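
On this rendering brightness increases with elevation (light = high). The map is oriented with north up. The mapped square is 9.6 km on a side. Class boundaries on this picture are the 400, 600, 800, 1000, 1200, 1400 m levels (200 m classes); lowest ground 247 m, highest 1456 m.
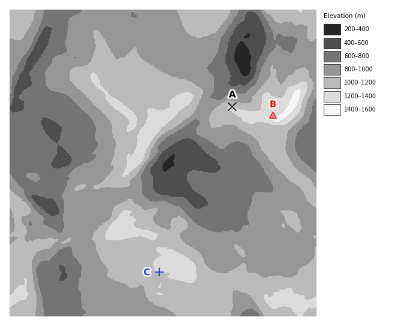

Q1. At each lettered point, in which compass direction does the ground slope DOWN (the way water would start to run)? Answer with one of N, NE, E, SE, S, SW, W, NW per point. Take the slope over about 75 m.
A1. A N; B N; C S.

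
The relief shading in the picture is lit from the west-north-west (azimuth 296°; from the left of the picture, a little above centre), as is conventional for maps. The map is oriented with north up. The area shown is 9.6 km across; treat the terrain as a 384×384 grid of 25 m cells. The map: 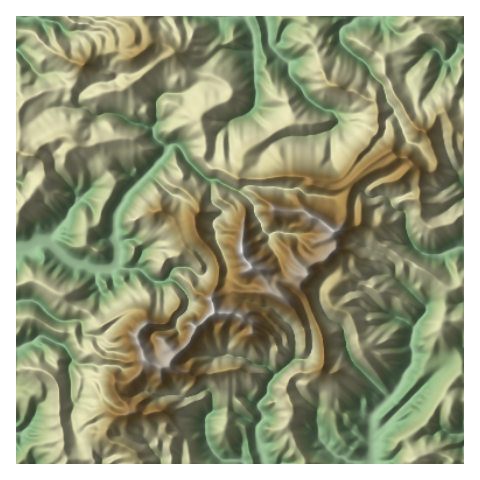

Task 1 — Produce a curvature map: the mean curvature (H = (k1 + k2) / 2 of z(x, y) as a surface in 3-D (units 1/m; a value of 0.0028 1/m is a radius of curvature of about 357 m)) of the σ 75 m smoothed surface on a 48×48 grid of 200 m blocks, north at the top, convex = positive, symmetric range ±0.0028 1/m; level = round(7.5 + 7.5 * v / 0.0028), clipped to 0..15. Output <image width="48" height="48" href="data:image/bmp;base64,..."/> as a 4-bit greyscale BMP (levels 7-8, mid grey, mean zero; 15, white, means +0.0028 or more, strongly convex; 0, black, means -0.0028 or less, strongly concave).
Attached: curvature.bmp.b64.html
<image width="48" height="48" href="data:image/bmp;base64,Qk32BAAAAAAAAHYAAAAoAAAAMAAAADAAAAABAAQAAAAAAIAEAAATCwAAEwsAABAAAAAAAAAAAAAAABEREQAiIiIAMzMzAERERABVVVUAZmZmAHd3dwCIiIgAmZmZAKqqqgC7u7sAzMzMAN3d3QDu7u4A////ANhIi5mil62RxLliI1w4RpqnQ1ZmOuyXypqGq2eGi9oltackqXdJqcZTasdZpYm6hHiJu0e7uEJGyZgKyIRFi5Y1u2ZXzIZphzV2qUi8VWR3mXYs2LOru2U3tHdlablSMpNX5WpWqoWFt1UqyGQ1nGY5mKZ3VWqz1pg49VeKzfz/91YUo5sUjqdKmEVbZ5a2xZo05iVmSZtXyL2EmbFbj4NJllhllViJuJiD9GZ1uTMgAEMllxkUyhlImGmFW1Z5p1WF83h3/MRedLkIeF1D6VpnmLkpVbRnt3muwap59Ktsa+7Nus/QTdzb3JCpY5tmi63HokMSM1u714dp78AFIZb7uAm3lTqGaliY81q9pm2WukQwAAdp8BC8YH6cqCeWehVpMLqlVo1Zy9dWSal3k6TLUOyXVTinhYMQWLQkqdscodhnVc2phIXscOibxymqlKhe66S5Wr+EMN92dn2p0LT4M+ZGqhesls7lAiWalozM0MjoqeuaBdigOtemImObm5sxmrx1eatzuwSeu6lQXZwm62NDS8RKdwAYunRkd3ejbwbrRiJI7UwbialKnYNIc5WMzMg1V4qTxS+raZqto6Yac0TdtClpuc3bhqtOSnsAAvRMRVOJeMg2q4enQmiLilyXhlVFVzF/CkAdR8vJWb5TZncjSY3ZSXl4VDNWRnSfYwo/Js2XOqmqRairTNp2i1SIRHbeRfJ4nKarCfaTXHeOqqdUzGAAN1Zmas6YNLZFannwi/gz3UiIxCJ7ZQiYMnVWdpxkN0aGen9wiPUgIBZqx2anlTu5ddZmRZzKGNWFmY5TqPcKRYidzKqcsHvM59iYYp2aCNvqyL6CGfBfu6/GWnl9gYxUrtmXg1h9Imrflo5wbPCv2tp3eXx4El2YOJt4yhOtkGmMIZ5K+Aj7V4ATa0EAKL55tmqqg0U4xQWkbspoAAUAAAmrm2Onh0o0Vza8VXlJ20FZynYAb9vu3d/LmtlXzGlqcHSZLId5c4YIblC96nVoqpdlSZ24SL28Q4rHXHZ5d5lArArXd6ZXd3Z0WJfKu9aLONy0WpmHeJzlU1y1d7lXmIild7ds54LGWJWKmLmrqstSMWi1h5u2RlV3l3pVwTXTiaZ3mpZ4q7oK6IqlaYiMhEMhdneiwL/CqrZ4d5hatAA0mZuGJXdprN/8FWXUc+qWt8dnd4cRAayleJqXYxR2ephjJVXpDISMxMl2VkSoiJpW2YiburFXm3AEV2jjP0R6tJq6mVjLqZhhRGiHrJCMzCOpmsvw91c5pqZ5mZNGirh2eGZ3q5GbpQeu+7aA1XpHp6g0RadoRXqGeJeamYGccam7mIYMhYt0bdKFNs+VV3WHaIZoiXLJY4nZeXBtd1qzTXWXvr2Xe+loq5dnmWLHIzWndgOceHTBGieM6HmYmJuou6d4ZGOzi5ipMJ64qpUIsXj1smh3hse5eYh3n5SWWruYG/yGdrmOZc2GUDOJd7ileY2VbmWGdnepFZmEVnu3WBIzP9l3eFlhmGZSNjtW15l3czRVfMh4rg=="/>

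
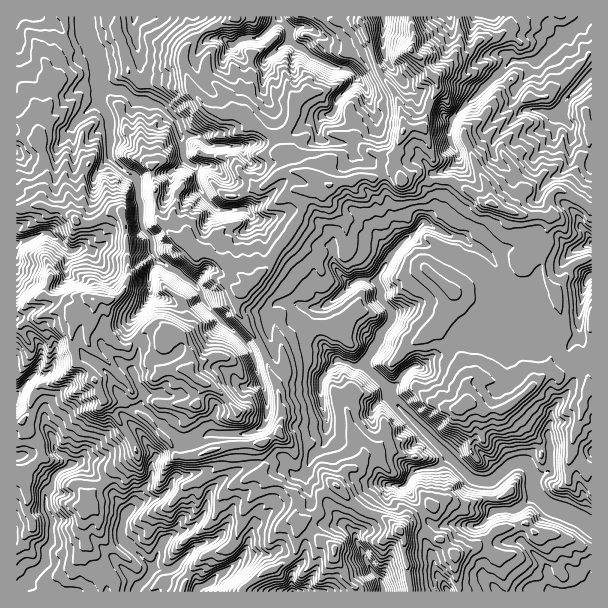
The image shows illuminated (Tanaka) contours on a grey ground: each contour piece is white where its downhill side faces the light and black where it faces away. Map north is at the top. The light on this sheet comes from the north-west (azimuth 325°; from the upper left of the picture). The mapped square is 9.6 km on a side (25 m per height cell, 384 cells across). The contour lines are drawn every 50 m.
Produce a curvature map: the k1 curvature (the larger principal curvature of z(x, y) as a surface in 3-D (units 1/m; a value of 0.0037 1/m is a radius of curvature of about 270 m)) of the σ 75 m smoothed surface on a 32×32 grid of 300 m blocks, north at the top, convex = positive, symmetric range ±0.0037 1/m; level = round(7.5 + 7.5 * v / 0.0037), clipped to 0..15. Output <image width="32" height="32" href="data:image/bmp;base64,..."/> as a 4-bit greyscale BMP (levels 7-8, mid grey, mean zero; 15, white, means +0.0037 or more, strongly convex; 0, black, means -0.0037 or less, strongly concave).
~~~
<image width="32" height="32" href="data:image/bmp;base64,Qk12AgAAAAAAAHYAAAAoAAAAIAAAACAAAAABAAQAAAAAAAACAAATCwAAEwsAABAAAAAAAAAAAAAAABEREQAiIiIAMzMzAERERABVVVUAZmZmAHd3dwCIiIgAmZmZAKqqqgC7u7sAzMzMAN3d3QDu7u4A////AImYm4q/ie+pqf1/qeiKeKeImpnIq/p8+67Ir4nnqriXyIuai86/upyvu9+M3bqavduMuLyK+NnMuZnfm4fu/bjorLiN+Zy4i6m+u7vNeMd416y5ir6cmqys2Ijcyu+Ly9m6q8rZuKuonLrLmaqMmNuep4n4/uuKe4ibvPqPp3vbu5mI+tiL3/uYmsuIjKm4y/iKu6t7jOn4mcn4icmqmKzZmPurzL3b6ZvLqM7Mrqicv8r5y4n7qfmNzJ3pmofrrOiuq3u9quraqLn8eZmHipvJnKu5nK2uqan6j8qYh3iKybqbrNyovpisyYq5h3d4rMyqqousmveYms+4qYiIiLyvze/H/HvZiJq+i5m4iIi5b6qY/Ni8nYeMmryriJiKyK+Zivis24nImsyLuJmJmp+amon3zrqayoe5p8uYiIqZqq/evOys6JyIqJuKqXq8yd3Kn67Lm5rJm3mJqYz9nK6am5yvv8/+qq3bnqvsuMrYm6y5j7rJ+Lqpm7y7joqLmY2a2uzM/pypq5y8nY+bqJyse6jpyIvNqZy4b/jri6isirmrqIjdyoyH6X7Yrcm4jZmai4eMuZiczNm9n6fp/pqJuorLnaqbu93I+L+bnZrYipiJuKzJy8uZv7v62biIjZqYjJmtuZ75u5+O2M7buHmXuJ14ed/9uq2/fbfYnZmY"/>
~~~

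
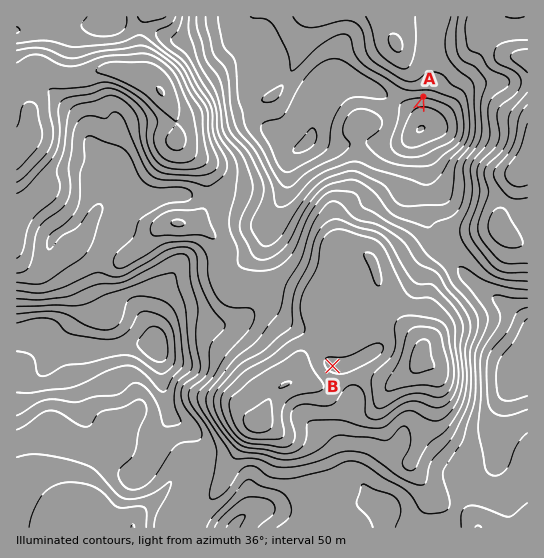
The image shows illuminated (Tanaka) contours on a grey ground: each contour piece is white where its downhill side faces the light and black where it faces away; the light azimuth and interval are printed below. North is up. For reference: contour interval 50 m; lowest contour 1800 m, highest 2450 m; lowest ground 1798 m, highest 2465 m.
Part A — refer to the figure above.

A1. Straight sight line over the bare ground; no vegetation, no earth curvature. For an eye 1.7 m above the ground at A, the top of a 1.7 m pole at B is out of sight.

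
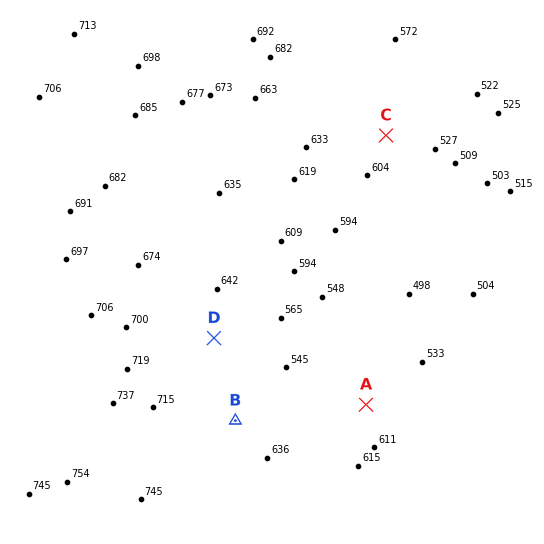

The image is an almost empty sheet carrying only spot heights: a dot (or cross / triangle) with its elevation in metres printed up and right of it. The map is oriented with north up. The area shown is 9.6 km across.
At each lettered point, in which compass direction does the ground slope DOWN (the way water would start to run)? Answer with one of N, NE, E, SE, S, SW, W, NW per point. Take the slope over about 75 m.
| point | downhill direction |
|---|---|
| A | N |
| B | NE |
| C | E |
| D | E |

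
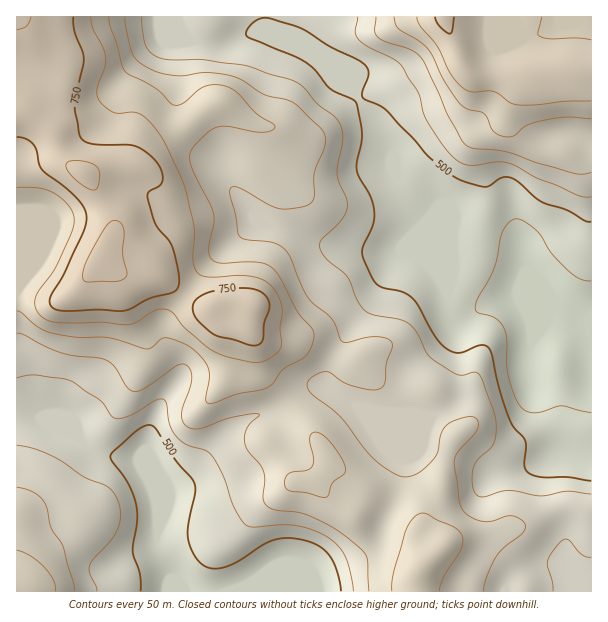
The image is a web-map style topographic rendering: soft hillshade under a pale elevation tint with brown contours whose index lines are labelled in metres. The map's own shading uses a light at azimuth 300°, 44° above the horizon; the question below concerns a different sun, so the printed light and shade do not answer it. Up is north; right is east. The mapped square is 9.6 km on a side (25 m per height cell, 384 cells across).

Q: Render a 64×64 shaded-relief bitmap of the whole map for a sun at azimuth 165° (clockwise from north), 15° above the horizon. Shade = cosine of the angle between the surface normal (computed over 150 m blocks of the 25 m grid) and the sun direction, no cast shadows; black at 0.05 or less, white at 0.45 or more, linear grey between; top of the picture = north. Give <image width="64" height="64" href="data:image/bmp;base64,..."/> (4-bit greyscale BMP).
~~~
<image width="64" height="64" href="data:image/bmp;base64,Qk12CAAAAAAAAHYAAAAoAAAAQAAAAEAAAAABAAQAAAAAAAAIAAATCwAAEwsAABAAAAAAAAAAAAAAABEREQAiIiIAMzMzAERERABVVVUAZmZmAHd3dwCIiIgAmZmZAKqqqgC7u7sAzMzMAN3d3QDu7u4A////AHd3iIh3d4mZiImrupiIiIiIh3d2Zniau6mJqph3iIiId3d3iHd3eJmYmqvLqYiIiIiId3ZmaJq7uYmqmHeIiIhmZmeJmHd4iamqvN3cqYiIiJiHd2VWebzKmJqpiIiIiGZmaJq7qIiJmqqrzd3LmZmaqZiHZVVXm8uomqqpmIiIZmZ4q8y6mIiZmZmrzd3Lu7u7qph1VVVpu6mZmrupiIlmZniavMupiIiId4ms3u7d3dzLqXZVVVaJmYiZq7qYiXd3eJmru7qYd3d3eIrO////7cy6hlZmVVZ4iImaqpmZiIiIiJqrqph2Z3d4ib3v//7tu7qXVWdlVVVneIiaqZl4iIiIiJmZmIZmd3iJrO/+7cuZmphUVmZlREVmZniZmXd4h3d3eIiIh2ZniIiaze3LqYiJqGVWd4ZUM0REVnh2Vnd3ZlZnd4iHdmd4h3ebzLqYiImZdlV4mHUzMzMzRENWZ3ZVRVZ3iIiHd4iHZniamYiIiIh2VWiJh1QzMiIREWZmZlVEVWeIiZmIiIh3ZneIiZh3Z2ZVV4mYdlVEMhERZmZVVVVWeIiJqpmZmZh2VniJh2ZmZlVWiaqYh3ZUMzRlVUVVZniIiJqqqZmaqYZmeIh2Zmd3dlaau6qZmHZWZlRERVZ4mqmImru6mJmZh2d4h2ZmeIiHZ5vMupmZiHd4RERWd5q8y5mrzMuYiId3d3d2ZneIiIh3m8y6h4mYiIhVVmeImrzduprN3LmHZmZ3ZmZneIiIiHZ5u7mGZ4iIiGZ3iIiJrN7Kmazdy5dlZnZlVmeIiIiIdlaJqXZVZ3d3iIiImYib3tuGec3cuYd3dlVWd4iIiIiGVFeIdkRWZmaZmZmqmZrO7IZWi93cuqmGZWd4iIiIiZhlVnd2VVZmZaqqqqqqmr3tp0Rpvd3dyodmd4mZmYiJmHZmd3dmZndmqru6qqqZrO7JZFabzN3LmIeImqqZh3d3dmd3d3d3d3e7u7uqqZmbztuGVomrvMuqqZmaqZh3ZmZlZ4iIh3eIh7u7u7uqmZq83Kh4iau8zMzLqZmZmIdlRERWeIiHd4iIqru8zLupmavMuqqrvN3d3dyoeImZmHVDMzV5mYd3eIiqu8zdzLupmrzMzMzd7tzMy6hmeImZhlQzNGmZh3Z3iKvN3d3dzLqpq93d3dzMupmqqGVWd4iGVEMzaJmIdmeIvN7+7u7t3Lqrzcy7uqqZiImYZURFVmZVVURXiIh3d4jM7//////ty7u7upmYmqmHZnd1QzNEVmd3VVZ4iId4iLvO//////7ty6mZmIibuoZVV3ZUMzRWeIh2VneIiIiImZrO7+7u7//sl3eIiIqpdVVnd2VERWeIiIh2d4iIiJl2VXq8zMze//yWRVZmZmZmZnd3ZVVVZ4iImYiIiIiJqnQiNoqqqrzd3JYyIjIjRWd3d3d2VVVniIiZqZiIiJmrhiETaJmZmau6ljEAAAE1d3d3d3ZVVWeIiImqmIiJmruHUhJHiZiIiJmHUgAAEkZ3d2Zmd2ZWZ4iIiaqZiJmqqoh0ETV4iIiHiIh0IREjRnd3ZmZ3d2d4iIiImpmJmqqqiIYxJGeIiHd4mZdUMjNGd3d3d4mId4iIiIiZmZmZmZmIiEITV4iIdmiaqpdUREZ4iZmZmqmIiIiIiJmZmZmIiYiIYyJGeIh2d4mqqXZVZ4mquqqqqpiIiIiImaqpmYiJiIh1M0Z4iHd3iJqph3eImru7uqqqmYiIiIiaqqqpmZmIiIhmZnd3iIiIiZmIiJmqu7u6mZmZmIiIiKqqqqqqqpmZqpmHdmeIiIiHeIiZmqqqqqmYiJmYiIiJmqqqu7vMu7vMy6h2Z4iZiHd3iaqZmZmYiIiIiZmImZmaqqu8zN3d3d3LqYd4mZmHZniaqZmZmId3d3iImZmruqqqu8zN3czd3LqZmZqpmHZniZmZmZmIiHd3eIiZqrzMu7zM3dzMqru6mIiJmZmHZ3iJmZmZmZmZiIiIiJmrzd3d3t3d3LqIiZdlVnd3d2Z4iZmZmZmZmqqpmIiImrvN7u//7dzLqYiHdkM0RVVVZ4qqmZmZmZmau7qZiIiau7ze///cupmYqZh2VDM0RVVoq7uqmZqqqZmqupmZmZqqqs3v/bqYeIi7qHd2VERFZmibu7qqqqqZiImZmZmaqqmZqrzLqpiImsuXd4h2VEVmZom8y7qZiIh2Z4iJmaqpmZmZmqu8y7u8qYdniHdlVWZlZ5vLqYZmZlRFaImZmZmZmqmZrN3u7u53d3iId2ZmZmVVeaqXZERFRDRniZmYiImru6qs3e7u7md4iZmHZmZmZlRWd2VEM0RURWeJmZiIiavdyqvMzN3Md4iJmph2VVVVQzMzREMzNFVWeIiJmYiavN3Lqqqqu7t4iIiauoZUMzMyEAATNDM0VniIh3iJmZq8zLqYmZmaqoiIiJq7p1MiEiEAABI0RERXiIiIiImZmruph3d4iJmZmZmImaqoUyIREQAAEjRERWiIiJqqqqmZqYdmZmZnd3eamYiIiZhlQzMzMzMzRFVneIiavN3Mu6mYd3ZmVVVVVaqpmId3eHdmZmZndlVWZ3iImavN7u7cuoiHiHdmZVVVqZmIh2Z3iIeIiImZh3eIiImZmavN3d26iIiIiId3ZmaZmZiId3iJiIiImaqZiIiImZiHd4m7u6mYmIiIiId3d5mZmZiIiImIiIiZqqmIiImZmHZVZ5qqqZmZiIiIiIiI"/>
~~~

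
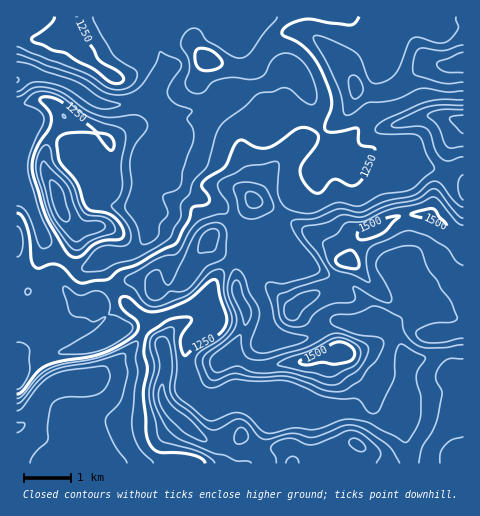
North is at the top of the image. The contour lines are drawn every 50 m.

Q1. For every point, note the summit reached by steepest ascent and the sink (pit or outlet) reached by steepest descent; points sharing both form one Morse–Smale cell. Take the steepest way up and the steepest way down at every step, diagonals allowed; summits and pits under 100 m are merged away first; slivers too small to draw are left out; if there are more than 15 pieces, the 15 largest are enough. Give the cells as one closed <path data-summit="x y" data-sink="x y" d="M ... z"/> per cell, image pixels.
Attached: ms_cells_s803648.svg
<path data-summit="342 350" data-sink="17 427" d="M255 200l-17 20-23 13-6 6-12 17-12 24-6 6-11 3-14 1 0-5-4-4-18-1-22 10-14 14-18 2-16-20-12 0-22 5-7-14-5-22 1 209 79 0 0-4-4-11-11-11-6-2-32 1-22-11 7-7 8-19 10-12 9-6 11-3 22 0 15-7 19-14 15-16 10-18 15-8 32-12 10 1 7 8 0 8-4 6-17 13-5 10 1 33 5 9 8 7 14 2 9-3 64 0 34 14 28-3 55 22 8 33 53-1 0-112-18 1-28 7-6 5-8 17-1-30-7-16-8-10-34 0-12-3-9 0-14 10-17 7-21 0-8-5-6-7 0-16-11-20-2-22-15-37 17 0 16-6 5-4 4-7z"/><path data-summit="342 350" data-sink="17 80" d="M203 16l-81 1 8 12 10 5 13 1 7 3-2 8 9 23-24 32 7 5 6 12 1 18-6 7-11 25-45 4 0 18 6 12 12 4 21 0 6-12 1 14 7 20-1 9-9 11-8 5-22 2-23 13-7 0-15-9-18-18-16-39-4-5-8-1-1 57 4 20 8 18 22-5 12 0 16 20 6 0 14-3 12-13 16-9 24 0 4 4 0 5 25-4 9-9 9-21 12-17 6-6 23-13 15-20 28 14 8-11 26-24 7-18 0-13 3-10-7-12-6-24-6-13-14-11-11-1-12 8-16 3-4 4 2-19-12-30-22-11-6-10z"/><path data-summit="357 445" data-sink="17 427" d="M202 304l-8 0-32 12-15 8-10 18-15 16-19 14-15 7-27 1-15 8-10 12-8 19-7 7 22 11 35 0 12 9 7 18 313-1-7-32-22-10-16-4-12-7-33 2-34-14-64 0-4 2-12 1-12-6-8-12-1-33 5-10 14-10 7-9-1-10z"/><path data-summit="348 262" data-sink="17 427" d="M432 213l-30 3-39 18-7 8-8 19-5-1-10-13-52-31-9 10-16 6-17 0 15 37 2 22 11 20 0 16 2 3 12 9 21 0 17-7 14-10 9 0 12 3 34 0 8 10 7 16 2 28 7-15 6-5 28-7 17-1 1-115-22-11z"/><path data-summit="57 197" data-sink="17 80" d="M36 74l-11 0-9 6 0 115 9 2 4 5 16 39 18 18 15 9 7 0 23-13 18-1 8-4 14-15-1-13-6-14 0-13-7 11-21 0-8-2-9-8-2-23 35-3 13-4 9-23 6-7 0-14-7-16-7-6-19 5-20 0-9-4-26-17z"/><path data-summit="463 61" data-sink="17 80" d="M463 16l-259 1 7 5 6 10 22 11 12 30 0 17 18-5 12-8 7 0 11 4 7 8 5 9 4 18 7 17 4 5 10 0 14-2 22-21 34-11-6-17 26-22 26 0 11-3z"/><path data-summit="348 262" data-sink="17 80" d="M328 138l-3 1-2 6-1 16-7 18-26 24-8 12 52 32 10 13 5 1 2-2 6-17 7-8 39-18 30-3 10 12 16 9 6 1 0-31-9-8-6-17-4-5-11-5-24-5-9-14-5-3-11-1-9 2-12 7-9 0-19-8z"/><path data-summit="62 28" data-sink="17 80" d="M122 16l-105 0-1 62 9-4 11 0 19 5 21 8 19 14 9 4 20 0 20-5 23-31-9-23 2-8-7-3-13-1-10-5z"/><path data-summit="463 120" data-sink="17 80" d="M407 104l-35 11-22 21-21 3 7 8 19 8 9 0 12-7 9-2 11 1 5 3 9 14 24 5 12 6 12-9 5-1 1-43-32-7-16 4z"/><path data-summit="463 61" data-sink="17 427" d="M463 62l-11 3-22-1-11 6-19 17 6 14 3 1 16-7 38 0z"/><path data-summit="463 120" data-sink="17 427" d="M463 95l-38 0-18 8 9 16 16-4 31 6z"/><path data-summit="342 350" data-sink="17 80" d="M463 165l-5 1-12 9 9 21 7 8 2-1z"/>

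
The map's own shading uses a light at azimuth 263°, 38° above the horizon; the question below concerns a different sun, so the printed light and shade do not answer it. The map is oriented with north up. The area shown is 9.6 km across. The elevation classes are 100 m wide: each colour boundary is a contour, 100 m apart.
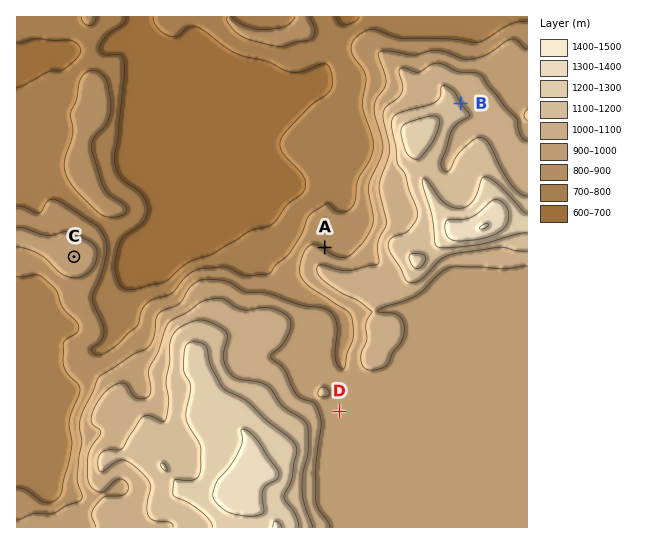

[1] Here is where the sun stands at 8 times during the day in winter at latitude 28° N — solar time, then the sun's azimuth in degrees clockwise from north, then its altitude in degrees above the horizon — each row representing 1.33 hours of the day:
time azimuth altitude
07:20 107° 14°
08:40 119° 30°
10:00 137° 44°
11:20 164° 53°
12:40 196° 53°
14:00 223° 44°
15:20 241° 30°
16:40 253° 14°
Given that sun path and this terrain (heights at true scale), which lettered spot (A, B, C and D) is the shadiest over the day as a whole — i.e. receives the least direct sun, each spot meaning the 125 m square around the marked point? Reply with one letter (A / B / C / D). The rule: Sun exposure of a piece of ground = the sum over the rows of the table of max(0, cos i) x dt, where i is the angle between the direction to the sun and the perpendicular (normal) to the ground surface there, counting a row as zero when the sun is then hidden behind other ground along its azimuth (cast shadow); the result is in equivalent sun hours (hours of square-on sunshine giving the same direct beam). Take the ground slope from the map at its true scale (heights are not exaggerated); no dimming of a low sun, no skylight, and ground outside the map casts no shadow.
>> A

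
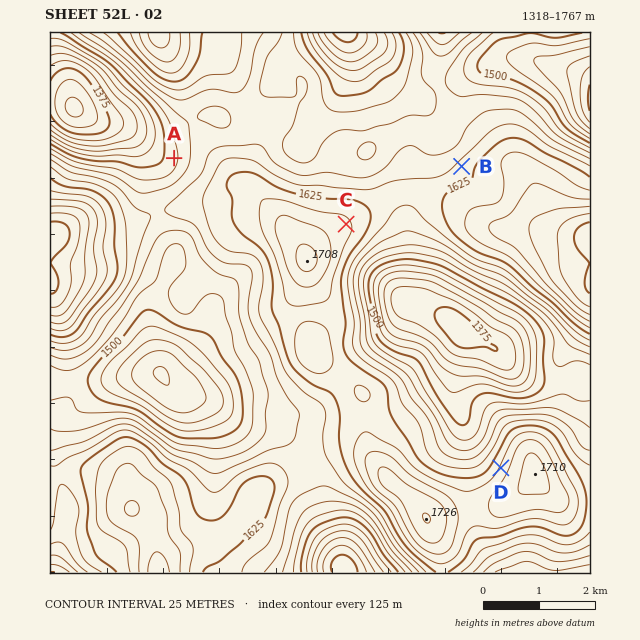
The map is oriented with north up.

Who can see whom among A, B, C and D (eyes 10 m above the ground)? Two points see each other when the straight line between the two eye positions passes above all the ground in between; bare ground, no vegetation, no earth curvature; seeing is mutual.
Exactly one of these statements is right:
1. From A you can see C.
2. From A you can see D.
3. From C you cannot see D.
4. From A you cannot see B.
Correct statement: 4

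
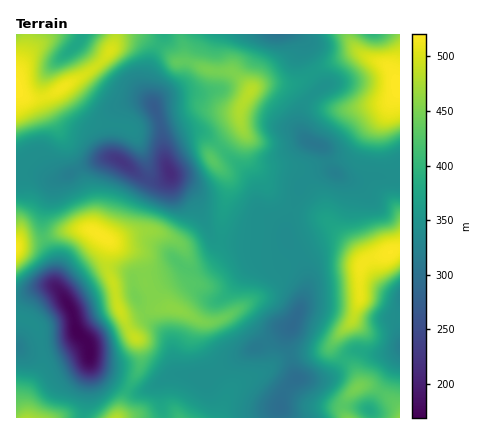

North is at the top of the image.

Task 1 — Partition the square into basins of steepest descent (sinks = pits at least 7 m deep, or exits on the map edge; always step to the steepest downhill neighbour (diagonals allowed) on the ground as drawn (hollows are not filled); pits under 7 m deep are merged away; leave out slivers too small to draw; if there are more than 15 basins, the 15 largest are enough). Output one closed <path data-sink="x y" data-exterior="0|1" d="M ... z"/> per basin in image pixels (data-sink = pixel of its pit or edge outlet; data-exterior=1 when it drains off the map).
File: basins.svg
<path data-sink="292 326" data-exterior="0" d="M242 126l-30 30 0 4 13 12 3 6 0 14-5 20-2 28-4 12-9 10-8 4-6 0-6-9-1 9-9 10-20 10-6 2-5-2 8 16 7 5 6 1-14 1-20 9-10 0 6 14 9 10 2 20-15 30-8 26 102 0 9-26 9-9 22-9 24-17 30-4 14-4 25-29 7-20 0-30 3-10-11-14-26-26-12-5-24-5-18-16-24-36-1-20z"/><path data-sink="170 172" data-exterior="0" d="M138 35l-14 1-6 3-10 15-12 13-34 21 18 22 12 12 38 6 8 12 10 26 1 10-14 28-5 20-10 11-8 5 4 0 30-9 14 2 18 9 6 6 6 14 4 4 6 0 8-4 10-12 4-16 1-22 5-20-1-16-15-16 0-4 29-28-1-18 11-20-19-18-20-1-26-10-8 1-14-14z"/><path data-sink="78 332" data-exterior="0" d="M86 229l-22 2-22 8-18 2-8 5 0 72 12 2 10 10 5 28-1 8-15 28 1 24 90 0 8-26 15-30-2-20-9-10-6-14 10 0 20-9 14-1-8-2-13-20 5 2 26-12 9-10 0-10-5-10-22-13-14-2-30 9-8 0z"/><path data-sink="316 144" data-exterior="0" d="M298 83l-28 0-16 5-12 16-2 18 7 16 1 20 24 36 18 16 24 5 12 6-6-21-24-29-14-4-13-1 39 2 38-11 6-5 14-20 17-16 8-14-37 7-20 0-12-5z"/><path data-sink="336 174" data-exterior="0" d="M400 88l-17 28-17 16-14 20-6 5-38 11-39-2 13 1 14 4 24 29 7 20 25 26 12 16 36-14z"/><path data-sink="122 162" data-exterior="0" d="M62 88l-18 9 1 5 22 42 3 12 18 36 4 14 0 24 12 8 8 2 8-5 10-11 5-20 14-28-1-10-10-26-8-12-38-6-12-12z"/><path data-sink="280 408" data-exterior="0" d="M332 343l-8 8-40 6-24 17-22 9-9 9-9 26 126 0-3-8 1-8 15-16 0-6-6-12-18-16z"/><path data-sink="278 34" data-exterior="1" d="M348 34l-168 2 4 10 0 15 28 10 20 1 20 18 12-6 28 0 6-2 30-18 26-11 6 0-8-9z"/><path data-sink="82 34" data-exterior="1" d="M116 34l-88 0-4 18-8 18 0 20 12 8 14 0 12-5 42-26 15-17z"/><path data-sink="400 346" data-exterior="1" d="M360 298l-8 24-17 18-2 8 20 20 7 18 8-1 10 5 22 18 0-90-12-2z"/><path data-sink="400 298" data-exterior="1" d="M400 249l-34 11-6 10 0 28 32 19 8-1z"/><path data-sink="18 346" data-exterior="0" d="M20 318l-4 0 0 100 10 0 1-24 15-28 1-8-5-28-6-7z"/><path data-sink="370 410" data-exterior="0" d="M368 385l-8 1-14 12-3 8 2 10 55 2-1-12-15-12z"/><path data-sink="372 34" data-exterior="1" d="M400 34l-51 0 3 10 8 9 30 15 10 19z"/><path data-sink="164 34" data-exterior="1" d="M180 34l-64 0-2 8 10-6 14-1 22 11 16 15 4 1 4-2 0-14z"/>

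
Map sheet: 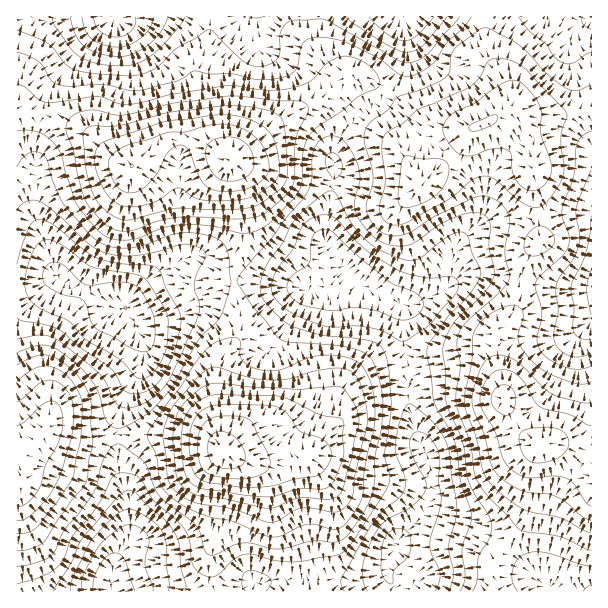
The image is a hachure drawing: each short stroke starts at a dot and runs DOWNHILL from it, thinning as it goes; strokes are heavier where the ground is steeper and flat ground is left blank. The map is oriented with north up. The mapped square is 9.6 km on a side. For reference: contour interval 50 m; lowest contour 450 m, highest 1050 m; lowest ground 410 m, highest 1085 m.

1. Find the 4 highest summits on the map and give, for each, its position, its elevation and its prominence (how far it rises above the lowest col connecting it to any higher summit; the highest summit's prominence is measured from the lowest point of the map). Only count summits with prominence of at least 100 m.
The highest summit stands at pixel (224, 452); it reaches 1085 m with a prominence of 675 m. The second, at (231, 161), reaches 1043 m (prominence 343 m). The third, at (543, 446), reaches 979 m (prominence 234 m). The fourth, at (477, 126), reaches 903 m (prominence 143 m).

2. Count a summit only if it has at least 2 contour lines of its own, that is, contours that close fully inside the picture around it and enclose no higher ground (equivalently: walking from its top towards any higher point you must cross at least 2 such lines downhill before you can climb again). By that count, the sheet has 3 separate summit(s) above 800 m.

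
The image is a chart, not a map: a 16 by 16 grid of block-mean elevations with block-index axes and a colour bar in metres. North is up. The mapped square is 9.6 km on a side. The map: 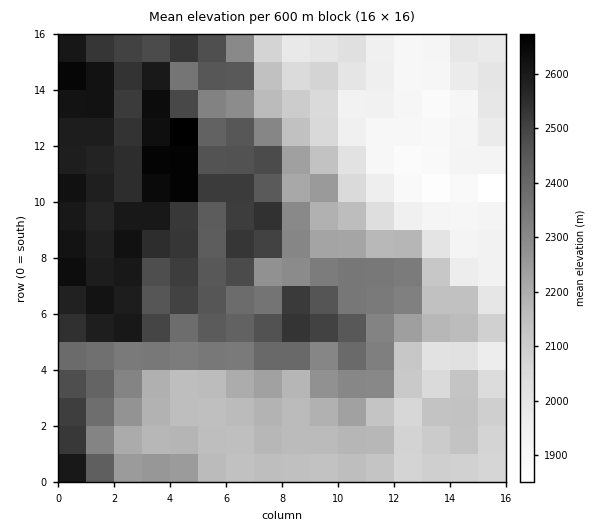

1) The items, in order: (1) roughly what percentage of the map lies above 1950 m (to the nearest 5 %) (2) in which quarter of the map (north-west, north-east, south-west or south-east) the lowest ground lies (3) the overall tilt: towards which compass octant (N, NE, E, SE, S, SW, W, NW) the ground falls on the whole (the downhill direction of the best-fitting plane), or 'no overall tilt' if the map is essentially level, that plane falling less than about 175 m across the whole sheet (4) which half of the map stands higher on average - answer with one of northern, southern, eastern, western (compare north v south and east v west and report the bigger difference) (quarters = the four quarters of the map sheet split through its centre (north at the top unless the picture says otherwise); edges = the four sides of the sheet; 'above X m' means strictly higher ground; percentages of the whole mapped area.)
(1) Roughly 85 % of the ground is higher than 1950 m.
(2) Look to the north-east quarter for the lowest ground.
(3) Overall the map slopes down towards the east.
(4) The western half stands higher on average than the eastern half.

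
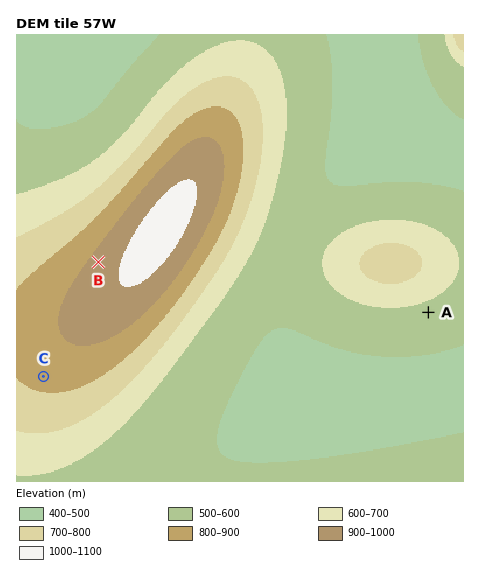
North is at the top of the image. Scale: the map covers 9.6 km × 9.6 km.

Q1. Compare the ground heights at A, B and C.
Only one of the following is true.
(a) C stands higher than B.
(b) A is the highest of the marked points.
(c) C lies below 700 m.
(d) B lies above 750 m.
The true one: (d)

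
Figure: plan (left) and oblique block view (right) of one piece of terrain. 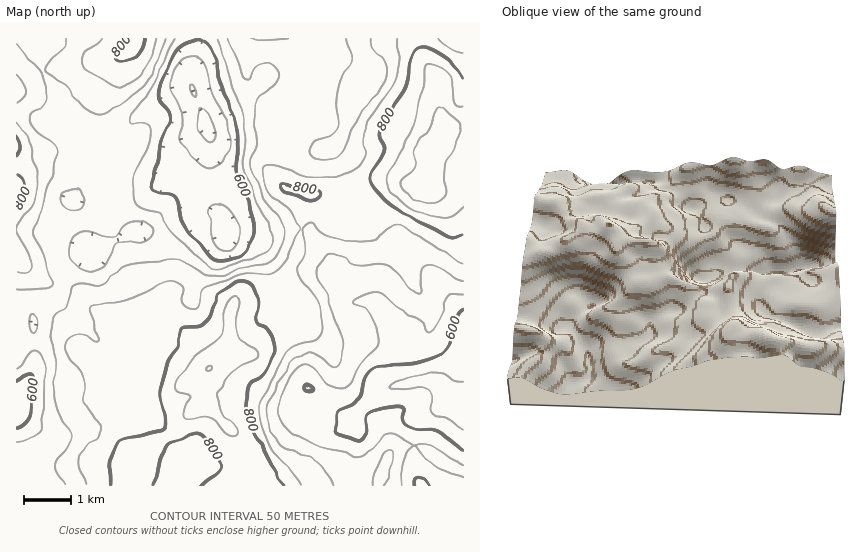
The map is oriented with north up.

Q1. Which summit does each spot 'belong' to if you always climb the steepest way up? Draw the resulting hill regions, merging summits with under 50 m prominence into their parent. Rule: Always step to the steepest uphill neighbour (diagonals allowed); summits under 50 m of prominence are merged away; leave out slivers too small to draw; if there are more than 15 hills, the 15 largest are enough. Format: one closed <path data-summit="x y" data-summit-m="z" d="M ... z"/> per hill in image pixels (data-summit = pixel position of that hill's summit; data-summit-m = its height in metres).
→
<path data-summit="442 140" data-summit-m="946" d="M463 38l-263 0-2 16-8 25 2 9-19 6-15 12-22 11-9 9-14 25-25 24-8 14-8 8 1 24 16 32 36-18 12-3 20-2 25-11 26-6 8 0 7 5 6 18 8-4 32 2 12-5 23 0 8 6 18 24 4 18 13 21 6 4 18 0 6 2 18 25 1 43 4 12-19 6-18 16-12 14-43-32-13 17 0 9 2 5 4 5 8 5 9 2 16 0 19-6 5 9 0 22-5 20 1 10 110-1z"/><path data-summit="209 369" data-summit-m="901" d="M216 213l-30 5-34 14-20 1-50 23-14 14-8 28-17 7-7 7-2 4 1 48-6 16-13 16 1 90 336-1 5-29 0-22-5-9-19 6-16 0-9-2-8-5-4-5-2-5 0-9 13-17 43 32 3-6 27-24 19-6-4-12-2-45-17-23-6-2-18 0-6-4-13-21-4-18-21-27-5-3-23 0-12 5-32-2-9 6-3-16z"/><path data-summit="17 191" data-summit-m="823" d="M38 38l-22 1 0 273 10 1 7 6 7-11 20-10 8-28 9-10 11-7-15-32-1-24 8-8 8-14 17-16-27-30-16-9-4-22-18-35z"/><path data-summit="131 49" data-summit-m="813" d="M199 38l-160 0-1 9 5 23 15 28 4 22 16 9 27 29 8-7 14-25 9-9 22-11 15-12 19-6-2-9 8-25z"/>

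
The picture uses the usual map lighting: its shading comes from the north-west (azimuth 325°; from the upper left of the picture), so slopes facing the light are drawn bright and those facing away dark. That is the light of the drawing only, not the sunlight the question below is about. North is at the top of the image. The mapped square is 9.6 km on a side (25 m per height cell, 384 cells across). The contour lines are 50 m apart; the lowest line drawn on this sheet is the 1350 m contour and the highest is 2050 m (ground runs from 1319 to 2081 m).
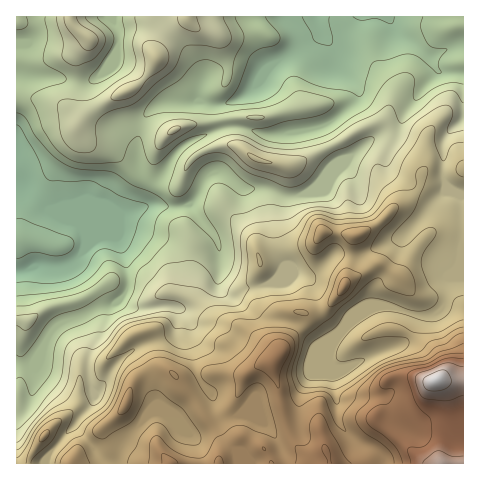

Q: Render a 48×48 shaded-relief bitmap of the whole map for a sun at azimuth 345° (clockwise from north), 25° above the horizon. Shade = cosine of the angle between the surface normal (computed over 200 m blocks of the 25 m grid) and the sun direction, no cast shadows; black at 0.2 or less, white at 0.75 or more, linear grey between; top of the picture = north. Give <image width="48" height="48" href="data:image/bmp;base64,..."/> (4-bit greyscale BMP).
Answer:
<image width="48" height="48" href="data:image/bmp;base64,Qk32BAAAAAAAAHYAAAAoAAAAMAAAADAAAAABAAQAAAAAAIAEAAATCwAAEwsAABAAAAAAAAAAAAAAABEREQAiIiIAMzMzAERERABVVVUAZmZmAHd3dwCIiIgAmZmZAKqqqgC7u7sAzMzMAN3d3QDu7u4A////AMcWzId1Z4h4u6qpdmVYhndmeIh1RYqqqtoSradlZoh4qqqZdmZ4doh3d4dURoqpmd1wW8hFVniZmIiJhmiYZ4h4h2QzV4iYd77nJrp1RGipdmVoiIiXZ3d4hkMkZ3d3Zq3+hIzaQkaIZlVneId2Z3iHhmVWdmVmZnvv2WnukyVnZVZ4ZmZmZ4mIiZmHZmREVWi923etyDRWVFeIdVZmZ5uomaqXd1MiM2ebyod6ymRVRFd3dkVVZ63cu6l2ZlMRI3aKuoZXq4VVVWdVZkNFVpzcvdymVmZTRHZ4mYdlnLdlZ4dmeGM0M2eIit/9qr3Zd2ZniId1a9uIqqmpmqdVIDZmZoz/////y0VniZipVry7zLu5mrqXMAVmZUad/////TRXiqq9pViquqqYiaqpgwNmdkNGibvf7UNGirus2mVniZmZiIrMyTE1aIZERorO3VM1aKqr7tuXeZmamIrMylESV5mHd4q83odDRnia3//smZiJq7qph1QxJXmqmYeJvLuWVEVorMu6l3ibzbqZiIhzAVZ4dkRWibvLqXVVWKh2VWibuqu8zLqnABRUMzRWeKq8zMp1RpmXZ4iaqImrvLqqYAEzM0Z3eKqaq8ynZompmIiJqXVXeKiKtyE1VWZ3d3iHeJq6mJmZmIh4moU1ZnZpy4U1d3ZmZkRVVXiquqqpmId3iYZVVVRHqoh3mXZmZkRERFeaqaqpmHd3d3d2ZUMTZkaJmXVWZlVWZlZ4iImZh3d2Z4mHd3UQMyJXeIZVZmd3d2ZmZ3iId3h2Z6uZmalkZ3QjVodmZnd3d2ZmZniIiIhlaKupq7zLzexyJGh3Znd3ZmZmZmeZmZhlaKqqq9/+7v/XM0aHd3dmZmZmZVZ3d3d2eJqZms/+y7zMdUVnd3dmVmZlVEM0QkaIiImYd4q7qZmsuGRXdmZlVVVVRDM1ZCWJh2ZlMjV3mYiKuXVGZGZlVDIzM0RWhjRodTERERJWiYiJqXZWVGZlQgAAI1VFiEJFUxABNDI1eIiImXdmdmZUIQABNFVCWYMRISR4mYUzVomImZd3iGVDIjNEVVZSFqlTJHrN3cp0M1iYiph3mWU0REVWZVZ1AFmpmru7vMzKdDV4iqhnqlRFZlVWZlaJYRNpq6dVZnirymRWeal1i0RWZ2VEVVaLynZnd2QyIjNHrLl2ebuVVyRmZ4dTIjV5vLqqqqqXVDIjacyoeLy4VUVneImFIAJGeIiHi83bmHZlVpqpdovKhmeImYmqdBATVVZkNIqrqZqqmIiZhmnMqHiJmHeby3MBNFVmQkaJmqqqqYiJh2esymZmZURovLcgE0VmYzVnmZmIiHeJmHaJqWVVQzIliZhBEjRFVDRWiYd3d3eJmYh3dmZmVUECZ3d1QzMzNDM0Z3dmZneImZhnd2d3dlMRV3eYZDIiMzMiRmZmZnd4iYZVZ1VnZVZkV4mYZDI0RFREVWZmZnd3d3ZVREVmZWmYd3iHZDRWZmZ3dmZmZnh3d2ZmVEVmZXq6dmd3ZUZ3d3eIhmZmZniHdmd3Zg=="/>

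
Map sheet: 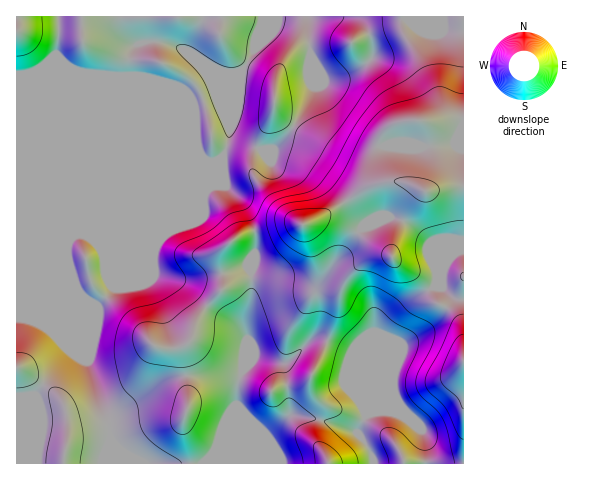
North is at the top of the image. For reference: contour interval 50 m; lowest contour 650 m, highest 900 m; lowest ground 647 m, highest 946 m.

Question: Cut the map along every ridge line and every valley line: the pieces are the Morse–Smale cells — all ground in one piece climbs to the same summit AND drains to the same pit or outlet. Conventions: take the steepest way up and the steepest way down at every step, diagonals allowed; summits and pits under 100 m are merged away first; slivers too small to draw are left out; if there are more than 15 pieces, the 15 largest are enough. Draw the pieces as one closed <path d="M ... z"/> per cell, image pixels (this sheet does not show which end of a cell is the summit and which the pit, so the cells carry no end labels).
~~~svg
<path d="M351 16l-335 1 1 447 447-1-1-213-9 4-5 5-16 29-27 15-22 23-20 49-1 31-1-27-10-26-30-14-10 0-26 23-9 0-21-5-14 13 2-20 3-9-2-21 7-26-1-22 5-24 0-11-3-14-8-17-19-20-2-32 4-17 32 13 14-1 6-5 16-21 16-32 2-3-4-8 1-26 15 26 21-4 21-13 5-7-1-15-4-10-10-13z"/><path d="M358 16l-6 1 6 1 10 13 5 17-1 11-25 17-21 4-15-26-1 26 4 8-25 45-15 16-10 1-29-9-6-5-5 18 0 18 2 14 19 20 8 17 3 14 0 11-5 24 1 22-7 26 2 21-3 9-2 20 14-13 21 5 9 0 26-23 10 0 30 14 10 26 1 27 1-31 20-49 22-23 27-15 16-29 5-5 10-4 0-218-18-2-25-10-50 0z"/><path d="M463 16l-104 1 12 3 50 0 25 10 17 1z"/>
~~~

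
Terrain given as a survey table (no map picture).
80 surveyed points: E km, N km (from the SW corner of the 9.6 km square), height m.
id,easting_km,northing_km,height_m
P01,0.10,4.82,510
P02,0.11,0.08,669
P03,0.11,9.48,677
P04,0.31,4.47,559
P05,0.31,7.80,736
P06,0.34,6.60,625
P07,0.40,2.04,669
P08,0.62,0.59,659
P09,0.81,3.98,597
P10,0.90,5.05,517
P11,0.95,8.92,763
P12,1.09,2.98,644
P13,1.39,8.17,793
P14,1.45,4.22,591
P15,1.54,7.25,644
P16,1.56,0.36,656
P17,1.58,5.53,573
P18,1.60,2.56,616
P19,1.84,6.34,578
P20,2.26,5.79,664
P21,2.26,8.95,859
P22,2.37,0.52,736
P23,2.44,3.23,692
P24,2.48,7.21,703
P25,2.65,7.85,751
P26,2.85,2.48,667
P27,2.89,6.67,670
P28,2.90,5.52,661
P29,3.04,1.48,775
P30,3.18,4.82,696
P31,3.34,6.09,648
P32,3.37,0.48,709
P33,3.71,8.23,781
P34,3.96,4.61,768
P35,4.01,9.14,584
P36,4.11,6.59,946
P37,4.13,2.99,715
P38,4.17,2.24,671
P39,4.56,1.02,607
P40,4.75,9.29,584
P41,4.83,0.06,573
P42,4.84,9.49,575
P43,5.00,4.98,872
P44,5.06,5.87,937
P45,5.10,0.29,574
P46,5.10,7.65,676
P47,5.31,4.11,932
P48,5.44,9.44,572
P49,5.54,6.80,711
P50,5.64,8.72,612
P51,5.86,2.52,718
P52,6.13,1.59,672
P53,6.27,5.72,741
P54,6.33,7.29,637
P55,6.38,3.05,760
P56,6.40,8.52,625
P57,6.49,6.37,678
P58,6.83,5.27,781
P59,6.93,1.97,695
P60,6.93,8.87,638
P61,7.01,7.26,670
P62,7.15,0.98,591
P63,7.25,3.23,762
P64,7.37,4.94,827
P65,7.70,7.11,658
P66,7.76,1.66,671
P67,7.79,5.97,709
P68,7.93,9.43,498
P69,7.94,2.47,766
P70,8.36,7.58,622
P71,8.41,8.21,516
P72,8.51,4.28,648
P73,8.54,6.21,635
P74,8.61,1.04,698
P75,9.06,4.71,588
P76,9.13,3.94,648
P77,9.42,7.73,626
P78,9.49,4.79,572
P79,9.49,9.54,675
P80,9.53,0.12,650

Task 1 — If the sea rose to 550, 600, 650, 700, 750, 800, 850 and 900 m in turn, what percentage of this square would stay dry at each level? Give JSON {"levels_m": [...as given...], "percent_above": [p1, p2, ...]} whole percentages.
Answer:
{"levels_m": [550, 600, 650, 700, 750, 800, 850, 900], "percent_above": [97, 84, 59, 37, 23, 12, 6, 3]}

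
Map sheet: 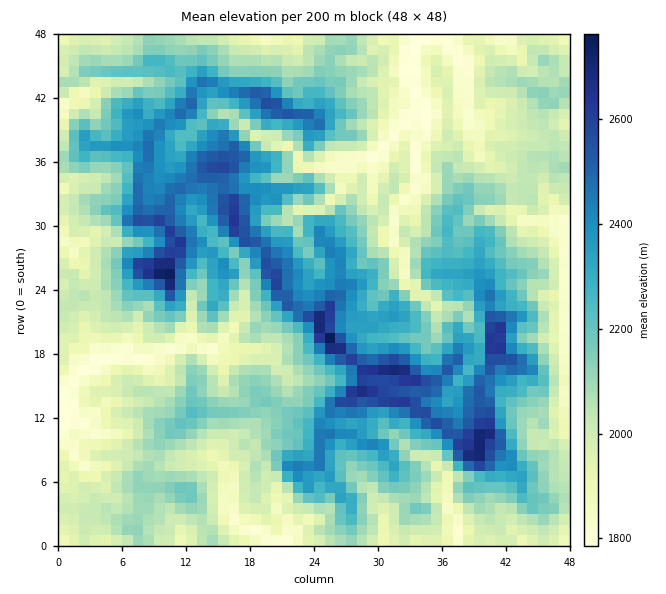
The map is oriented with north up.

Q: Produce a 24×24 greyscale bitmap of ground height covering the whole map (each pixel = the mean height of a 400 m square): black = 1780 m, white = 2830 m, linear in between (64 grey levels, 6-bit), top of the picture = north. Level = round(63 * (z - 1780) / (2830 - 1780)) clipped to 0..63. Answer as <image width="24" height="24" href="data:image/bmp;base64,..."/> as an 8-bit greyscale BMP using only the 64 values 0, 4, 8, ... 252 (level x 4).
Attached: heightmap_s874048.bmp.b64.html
<image width="24" height="24" href="data:image/bmp;base64,Qk12BgAAAAAAADYEAAAoAAAAGAAAABgAAAABAAgAAAAAAEACAAATCwAAEwsAAAABAAAAAAAAAAAAAAEBAQACAgIAAwMDAAQEBAAFBQUABgYGAAcHBwAICAgACQkJAAoKCgALCwsADAwMAA0NDQAODg4ADw8PABAQEAAREREAEhISABMTEwAUFBQAFRUVABYWFgAXFxcAGBgYABkZGQAaGhoAGxsbABwcHAAdHR0AHh4eAB8fHwAgICAAISEhACIiIgAjIyMAJCQkACUlJQAmJiYAJycnACgoKAApKSkAKioqACsrKwAsLCwALS0tAC4uLgAvLy8AMDAwADExMQAyMjIAMzMzADQ0NAA1NTUANjY2ADc3NwA4ODgAOTk5ADo6OgA7OzsAPDw8AD09PQA+Pj4APz8/AEBAQABBQUEAQkJCAENDQwBEREQARUVFAEZGRgBHR0cASEhIAElJSQBKSkoAS0tLAExMTABNTU0ATk5OAE9PTwBQUFAAUVFRAFJSUgBTU1MAVFRUAFVVVQBWVlYAV1dXAFhYWABZWVkAWlpaAFtbWwBcXFwAXV1dAF5eXgBfX18AYGBgAGFhYQBiYmIAY2NjAGRkZABlZWUAZmZmAGdnZwBoaGgAaWlpAGpqagBra2sAbGxsAG1tbQBubm4Ab29vAHBwcABxcXEAcnJyAHNzcwB0dHQAdXV1AHZ2dgB3d3cAeHh4AHl5eQB6enoAe3t7AHx8fAB9fX0Afn5+AH9/fwCAgIAAgYGBAIKCggCDg4MAhISEAIWFhQCGhoYAh4eHAIiIiACJiYkAioqKAIuLiwCMjIwAjY2NAI6OjgCPj48AkJCQAJGRkQCSkpIAk5OTAJSUlACVlZUAlpaWAJeXlwCYmJgAmZmZAJqamgCbm5sAnJycAJ2dnQCenp4An5+fAKCgoAChoaEAoqKiAKOjowCkpKQApaWlAKampgCnp6cAqKioAKmpqQCqqqoAq6urAKysrACtra0Arq6uAK+vrwCwsLAAsbGxALKysgCzs7MAtLS0ALW1tQC2trYAt7e3ALi4uAC5ubkAurq6ALu7uwC8vLwAvb29AL6+vgC/v78AwMDAAMHBwQDCwsIAw8PDAMTExADFxcUAxsbGAMfHxwDIyMgAycnJAMrKygDLy8sAzMzMAM3NzQDOzs4Az8/PANDQ0ADR0dEA0tLSANPT0wDU1NQA1dXVANbW1gDX19cA2NjYANnZ2QDa2toA29vbANzc3ADd3d0A3t7eAN/f3wDg4OAA4eHhAOLi4gDj4+MA5OTkAOXl5QDm5uYA5+fnAOjo6ADp6ekA6urqAOvr6wDs7OwA7e3tAO7u7gDv7+8A8PDwAPHx8QDy8vIA8/PzAPT09AD19fUA9vb2APf39wD4+PgA+fn5APr6+gD7+/sA/Pz8AP39/QD+/v4A////ACQ0NExALDg8GAwMHEBUQCQwMBQsNCg0KDQ8QExIPEgkFCgcLEBwSDBQSBQ8QERURCw0NExQWFQgJDgocHB4RFBUNDBgWGxgSCQYLEhIQDgkKEBsmIxcWHRgPESMkIhcQBAcLDxMQDQkOERkfJh0hHxITJzYtHREPAgIGDBQYFRAQEhcbJyQhGh4oLDIuFxAJAQYIDhEVGRYVFhYXJSwqKy4pJCwmFxQIAgYKDw0PFg8TFhETGSczMDAtIykmHxsKBgEEBQQLEQgMDw4VHyovMy0iKiEtKx4JCgYFBQgFBQULDRAaMywhIBwXISAzHxMGDQsODRITDhIKExknNCQiIR4TGRkvIxYGDw8RFxolEh4OGCooLScdHhYMFh4lHBAGDgwUJDAxGCEYIi0kIyYgEwocICMhGRMHCAsUJzAxIiIaKSkdIiMXDwscHSAcFRIGBwkPHCQwJR8tKCAZJh4TBg4VGxwaDgsEDBIZKi0qISowHhQRFxgQCAgTGxQOBwgECxEVJScqJysrJSIcEQwKDQQLFxYUEA0MEBETISYlKy4pIBYQCgUHCwcJEhANDg8RFh8gJCcgJisrGxESDgkFBAYKDggLDhAQERwbIychHSQWExghIhcOAwMECwQJDA8NBw0aIyAmJBcbKSwmIxkSCAICBwUIDREQDgoOEhUbJiUlJhwZGhUOCQEGBwcPERMTDhUWGBwbHRgTExERFRIQCQEJBAUODBAQCw0NERUUExEMCQkMEhQNCQEDAggHBw0KA=="/>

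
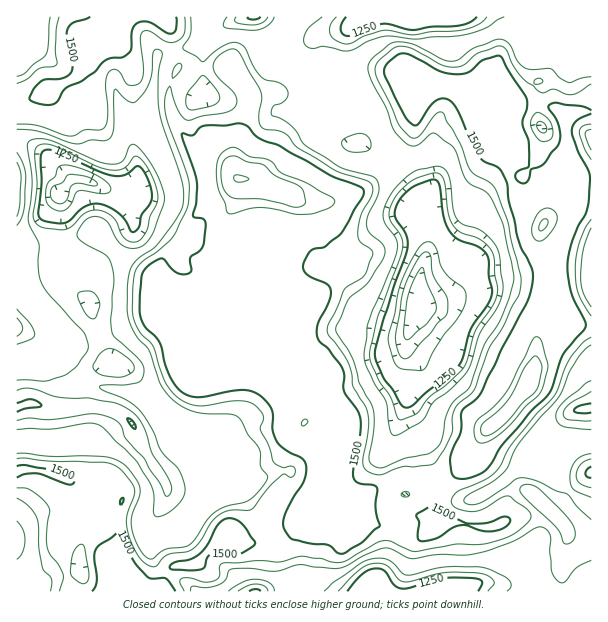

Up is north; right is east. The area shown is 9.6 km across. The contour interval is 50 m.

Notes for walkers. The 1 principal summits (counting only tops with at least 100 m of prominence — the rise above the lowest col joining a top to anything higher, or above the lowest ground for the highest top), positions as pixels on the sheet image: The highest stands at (240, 179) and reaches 1650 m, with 564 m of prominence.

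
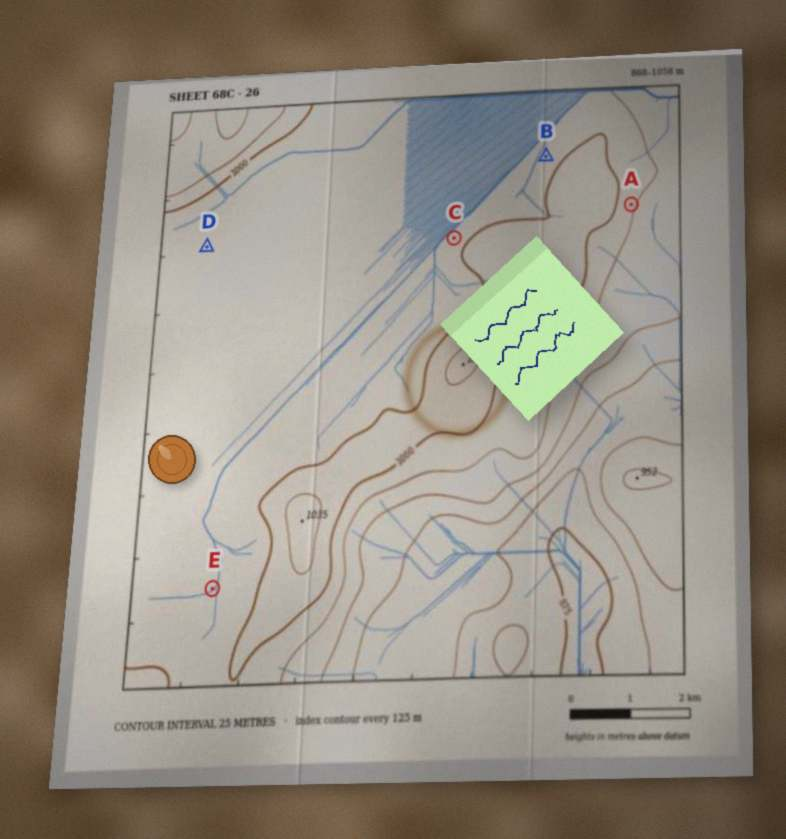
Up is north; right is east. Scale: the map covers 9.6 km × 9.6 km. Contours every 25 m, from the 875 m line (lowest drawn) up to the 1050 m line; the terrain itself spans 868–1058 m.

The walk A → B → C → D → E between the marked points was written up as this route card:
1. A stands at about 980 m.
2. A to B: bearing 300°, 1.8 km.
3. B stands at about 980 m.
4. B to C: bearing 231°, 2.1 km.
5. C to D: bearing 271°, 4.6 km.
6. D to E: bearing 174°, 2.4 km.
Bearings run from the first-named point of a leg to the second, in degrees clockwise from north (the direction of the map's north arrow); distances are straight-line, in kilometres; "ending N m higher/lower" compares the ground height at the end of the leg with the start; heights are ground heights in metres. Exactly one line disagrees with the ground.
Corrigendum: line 6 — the distance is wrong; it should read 5.7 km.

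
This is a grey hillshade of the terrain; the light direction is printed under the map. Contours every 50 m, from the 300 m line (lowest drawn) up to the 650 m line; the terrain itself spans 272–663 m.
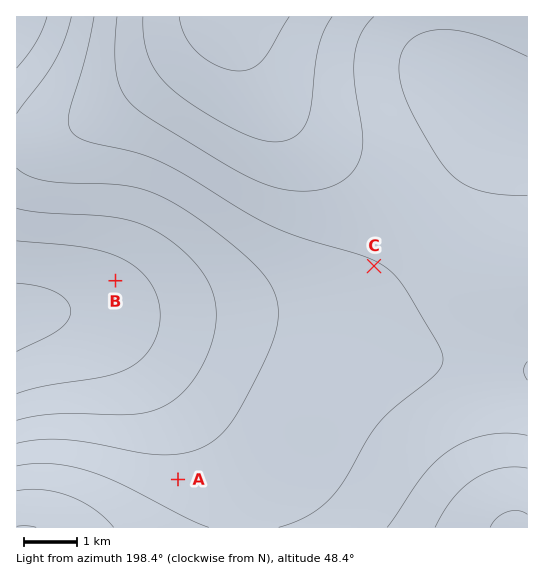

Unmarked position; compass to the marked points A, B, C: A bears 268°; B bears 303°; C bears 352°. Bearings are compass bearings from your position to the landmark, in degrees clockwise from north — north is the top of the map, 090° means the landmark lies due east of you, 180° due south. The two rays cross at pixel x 404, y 470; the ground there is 420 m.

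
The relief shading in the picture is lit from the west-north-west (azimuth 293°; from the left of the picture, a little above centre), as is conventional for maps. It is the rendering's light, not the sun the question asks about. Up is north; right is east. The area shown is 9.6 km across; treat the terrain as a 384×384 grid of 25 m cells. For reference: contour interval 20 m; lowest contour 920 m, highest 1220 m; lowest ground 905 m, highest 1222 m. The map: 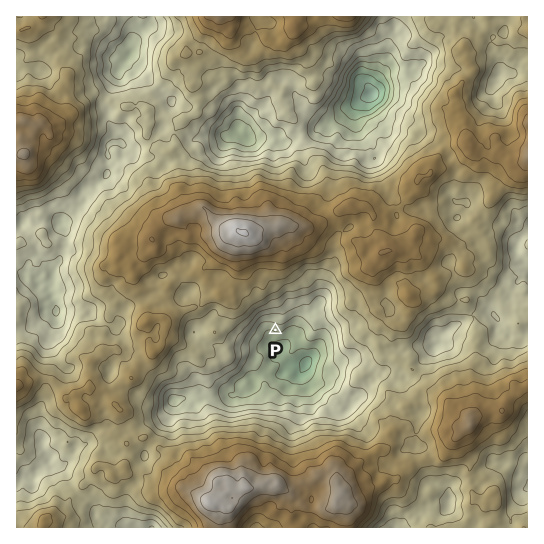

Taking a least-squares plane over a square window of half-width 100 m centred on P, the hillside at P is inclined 8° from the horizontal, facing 193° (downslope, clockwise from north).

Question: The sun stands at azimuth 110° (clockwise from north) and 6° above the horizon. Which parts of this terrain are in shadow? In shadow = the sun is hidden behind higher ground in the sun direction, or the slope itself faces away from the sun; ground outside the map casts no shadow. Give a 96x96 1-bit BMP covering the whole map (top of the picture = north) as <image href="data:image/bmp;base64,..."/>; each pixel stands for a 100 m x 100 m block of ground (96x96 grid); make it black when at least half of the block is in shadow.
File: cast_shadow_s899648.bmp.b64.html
<image width="96" height="96" href="data:image/bmp;base64,Qk2+BAAAAAAAAD4AAAAoAAAAYAAAAGAAAAABAAEAAAAAAIAEAAATCwAAEwsAAAIAAAAAAAAA////AAAAAAAQAAA44AAAAAAAAAQ4AAA44AAAAAAAAAB4AAAQwAAAAAAAEAB8AAAAwAAAAAAAcAD+AAAA4AAAgAAAeAA+AAAA4AAAIAAAeAAeAAAQQAAAIAAAeAAcAAA8EAAAIAAAMAAYEAA+OAAAAAAAMAAIMAB+OAAAAAAAAAAAdABueAAAAAAAAAAAfADnyAAMAAAAAAAAfgDDAIAEwAAAAAAAfgDDgYAB4AAAAAAAHgADAAAB4AACAAAADgAADAAJ8DAGAAAAAAAGHAAeEHAHAAAAAAAGPAAfCDgHAAAAAAAGeAAPDBgPAAAAAAAO+MAPDgAfAAAAAAAGOOAHD2AfAAAAAAAAMPABh+AfAAAAAAAAIOABh+AfAAABAAAAAAABw/APgAADAAAAAAAB4fAPgAABAAAAAAAD+PgHAAAAAAAAAAAD/DggAAAAGAAAAAAB/hAgAFgAOHAAAAAD/gACAHgAODAAAAAD/wADAGwAOCAAAAAH/wADwG4AAAAAAAAD4AADeAYBgAAAAAAD8AADeAeD4AEAAAAA+AAAYAMD4AAAAAAA/AAAcAAD4AQAAAAAfAAAOAAB4AwAAAACfAAAGAAB8B4AAAAAfAAAPAAB8B4AAAAAGAAAGAAD8x4AAAAAEAAAAAAB444AAAAAOAAAAAABwwYAAAAAeAAAAAAB4AAAAAAA/AAAAAAB+AAAAAAA/AAAAAAA/AAAAAAAeAAAAAAA/AAAAAAAEAAAAAAA/AAAAAAAAAAAAAAB/gAAAAAACAAAAAAB/gAAAAAADAAAAAAB/wAAAAAADAAAIAAB/4AAAAAADAAAAAAB/8AAAAAABAAAAAAA/8AAAAAAAAAAAAAAf8AABAAAAAAAAAAA/8MABAAABAAAAAAA/+MAHAAAAAAAAAAA/+AAPAAAAAAAAAAB//CAAQAAAAAAAAAA//gAAAAAAAAAAAAAHvgwAAAAAAAAAAAADn84AAAAMAAAAAAAB7+QAAAAHAAAAwAAA3/AAAAABgAAAwAAAX48AAgAAAAAAAAAAHg4ABwBAAGAAAAAADx4ADgBgD2AAAAAAHw4AHhhgH/AAAAAAAYIAHxhgH/gAAAAAAcAAxzwAn/wAAAAAAMAAzwwAP/wAAIAAAMAAT4QAP/wIAcAAAMAAD4wAP+YYAcAAAAAAB4AAP+Y4A8AAAcAAAAAAM/M4A8AAAIAAAAAAP/GAA4AAAAAAAAAAN+EAA4AAAQAAAgAAP+cAD8AAAAAAAgAAf/8AH4AAAAAAAAAAf/8AP4AAAAAAAAAAf/+AP4AAAACAAAAAf/+APyAAAADAAAAAf//gPyAAAgAAAAAAf//wHyCABgAAAAAAf//YDQDABtgAAAAAP//YAIDAAPgAAAAAP//gAAAAAPgAAAAAB//gAAAAAf4AAAAAAM/gAAAAA/4AAAAAAMPgAAAAA/4AAAAAAAPwAAAAA/+AAAAAAAD4AAAAAf/AAAAAABAIAAAAAf/AAAAAABgAAgAAAH/oABAAABgAAgAAAD/4ADgAAAAAAAAAAB/4ADgAAAAAAY="/>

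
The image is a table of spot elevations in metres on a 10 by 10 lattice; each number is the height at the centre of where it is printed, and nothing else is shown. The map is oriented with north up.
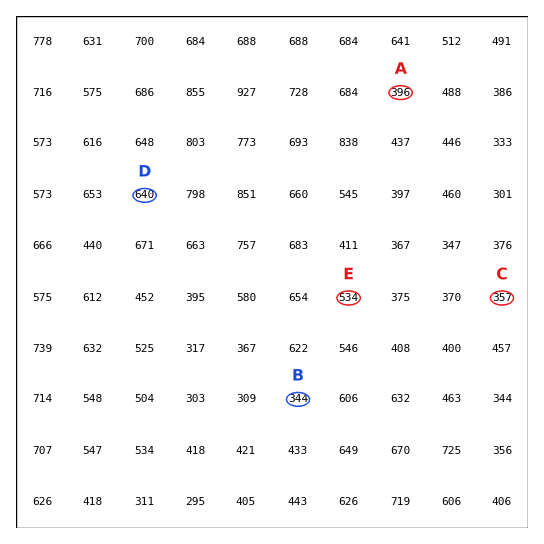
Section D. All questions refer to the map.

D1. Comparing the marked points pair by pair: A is lower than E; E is higher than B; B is lower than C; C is lower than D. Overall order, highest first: D E A C B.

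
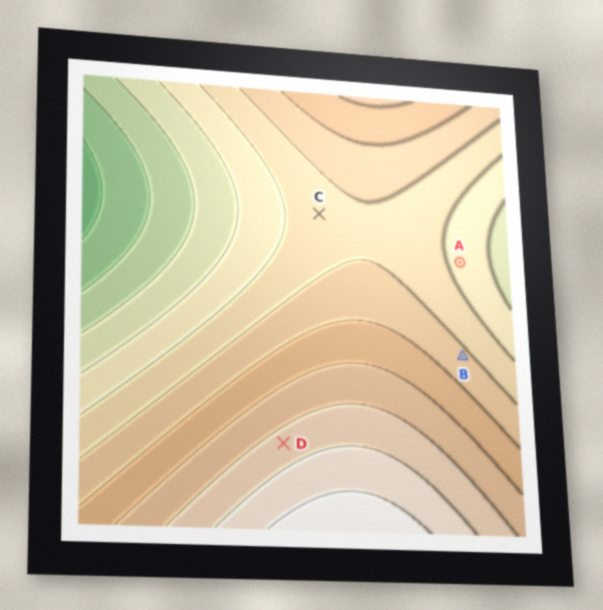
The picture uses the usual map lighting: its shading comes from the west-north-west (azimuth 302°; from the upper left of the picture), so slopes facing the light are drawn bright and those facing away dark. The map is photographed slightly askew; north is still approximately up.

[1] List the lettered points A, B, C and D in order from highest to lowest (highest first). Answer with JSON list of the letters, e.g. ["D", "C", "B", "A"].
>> ["D", "B", "C", "A"]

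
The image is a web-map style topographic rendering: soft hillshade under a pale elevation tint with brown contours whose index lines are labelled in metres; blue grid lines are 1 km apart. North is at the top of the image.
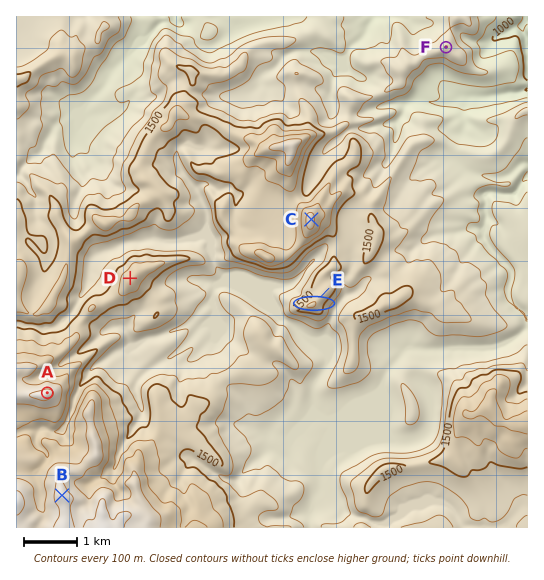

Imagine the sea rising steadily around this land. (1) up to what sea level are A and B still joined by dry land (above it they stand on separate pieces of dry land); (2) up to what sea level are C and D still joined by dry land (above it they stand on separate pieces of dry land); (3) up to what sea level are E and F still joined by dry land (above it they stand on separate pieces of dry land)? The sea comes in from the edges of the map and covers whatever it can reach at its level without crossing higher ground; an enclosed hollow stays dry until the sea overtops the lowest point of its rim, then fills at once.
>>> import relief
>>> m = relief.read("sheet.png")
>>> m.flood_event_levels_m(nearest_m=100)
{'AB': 1700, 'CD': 1500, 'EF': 1300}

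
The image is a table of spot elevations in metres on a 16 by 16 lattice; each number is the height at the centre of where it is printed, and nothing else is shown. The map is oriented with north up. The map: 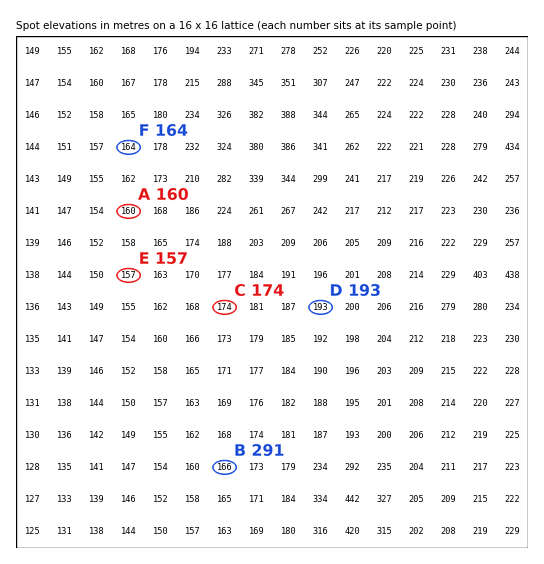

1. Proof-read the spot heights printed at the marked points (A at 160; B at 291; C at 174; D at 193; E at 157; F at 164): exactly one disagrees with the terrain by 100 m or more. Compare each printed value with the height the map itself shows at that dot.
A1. B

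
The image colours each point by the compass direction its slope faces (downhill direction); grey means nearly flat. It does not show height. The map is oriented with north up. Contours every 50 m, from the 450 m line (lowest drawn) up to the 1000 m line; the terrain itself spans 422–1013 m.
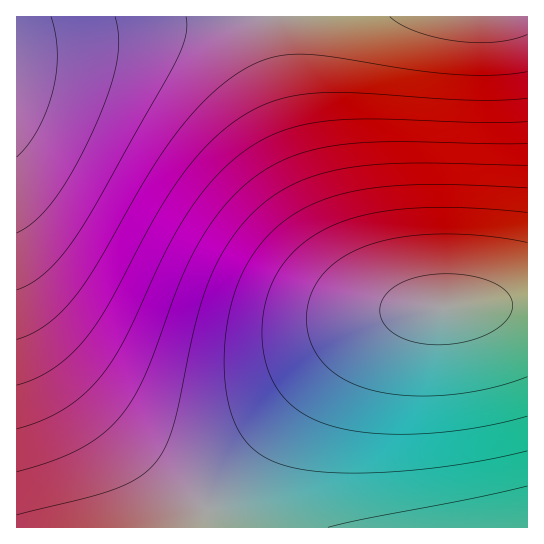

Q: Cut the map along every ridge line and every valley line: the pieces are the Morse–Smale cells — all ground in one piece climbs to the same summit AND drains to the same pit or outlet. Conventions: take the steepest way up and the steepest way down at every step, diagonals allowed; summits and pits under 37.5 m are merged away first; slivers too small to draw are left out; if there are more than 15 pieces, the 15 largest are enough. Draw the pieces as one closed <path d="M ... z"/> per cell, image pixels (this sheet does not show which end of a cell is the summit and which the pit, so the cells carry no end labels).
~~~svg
<path d="M278 16l-262 1 1 511 174 0 113-137 45-46 14-12 27-16 20-6 18-2-29-4-18-9-20-18-20-31-22-50-22-67-12-55z"/><path d="M527 16l-248 1 4 42 10 55 26 83 14 34 20 36 22 25 18 11 18 5 117-3z"/><path d="M527 305l-41 0-68 4-21 6-22 10-26 20-33 33-124 149 335 1z"/>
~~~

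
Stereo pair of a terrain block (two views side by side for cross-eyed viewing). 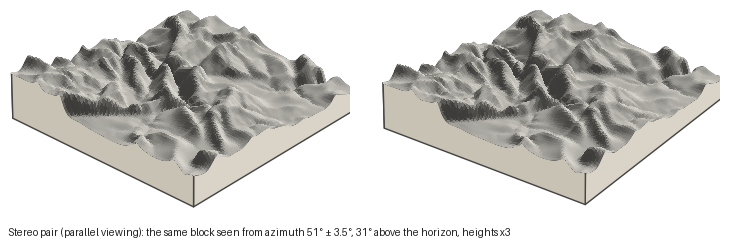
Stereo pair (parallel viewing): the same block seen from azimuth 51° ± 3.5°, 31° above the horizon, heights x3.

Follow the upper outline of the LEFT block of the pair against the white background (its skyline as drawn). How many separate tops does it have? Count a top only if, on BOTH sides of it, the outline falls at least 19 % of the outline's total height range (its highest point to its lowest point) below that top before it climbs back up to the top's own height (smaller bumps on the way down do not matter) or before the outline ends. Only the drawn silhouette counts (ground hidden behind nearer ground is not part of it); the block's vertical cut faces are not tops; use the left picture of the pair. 1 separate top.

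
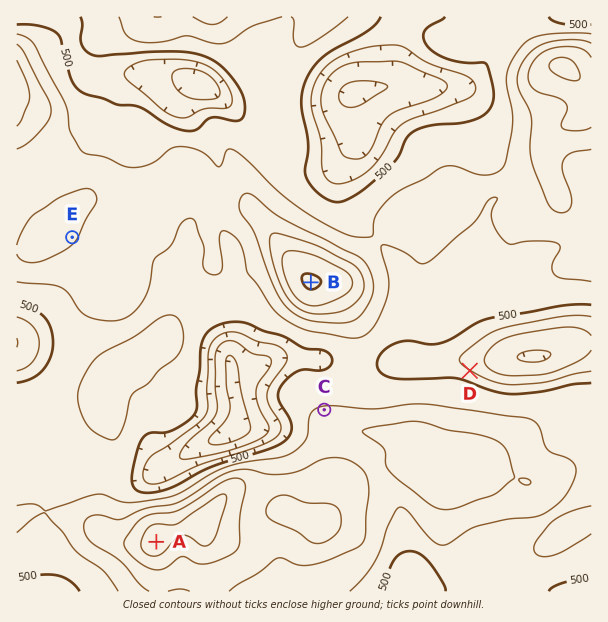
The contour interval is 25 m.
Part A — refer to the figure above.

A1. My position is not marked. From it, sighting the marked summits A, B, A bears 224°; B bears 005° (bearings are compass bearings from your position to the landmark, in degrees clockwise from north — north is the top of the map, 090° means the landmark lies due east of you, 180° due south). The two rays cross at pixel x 301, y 392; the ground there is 520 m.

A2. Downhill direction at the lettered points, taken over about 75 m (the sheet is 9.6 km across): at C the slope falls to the N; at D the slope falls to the NE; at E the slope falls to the SE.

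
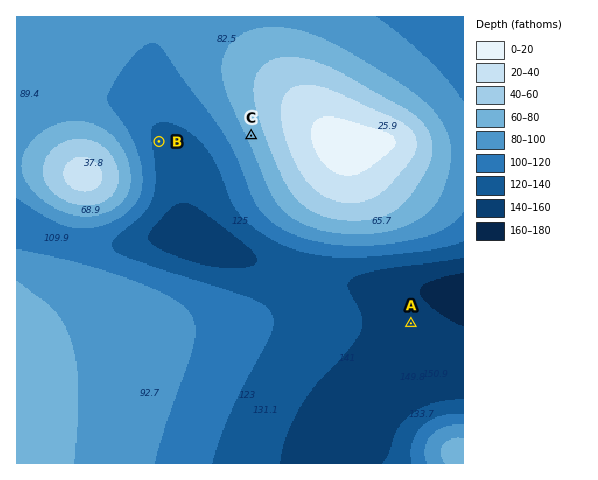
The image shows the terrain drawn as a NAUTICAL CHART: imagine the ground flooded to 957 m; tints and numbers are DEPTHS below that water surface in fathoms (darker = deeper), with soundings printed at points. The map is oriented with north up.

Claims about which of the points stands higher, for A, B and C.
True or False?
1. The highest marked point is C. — True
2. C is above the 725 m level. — True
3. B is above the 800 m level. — False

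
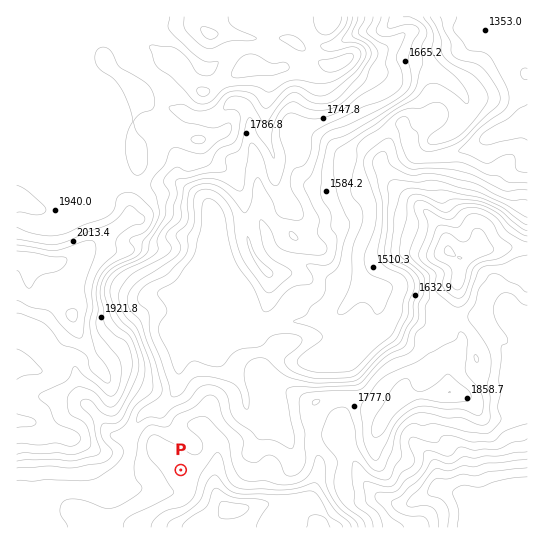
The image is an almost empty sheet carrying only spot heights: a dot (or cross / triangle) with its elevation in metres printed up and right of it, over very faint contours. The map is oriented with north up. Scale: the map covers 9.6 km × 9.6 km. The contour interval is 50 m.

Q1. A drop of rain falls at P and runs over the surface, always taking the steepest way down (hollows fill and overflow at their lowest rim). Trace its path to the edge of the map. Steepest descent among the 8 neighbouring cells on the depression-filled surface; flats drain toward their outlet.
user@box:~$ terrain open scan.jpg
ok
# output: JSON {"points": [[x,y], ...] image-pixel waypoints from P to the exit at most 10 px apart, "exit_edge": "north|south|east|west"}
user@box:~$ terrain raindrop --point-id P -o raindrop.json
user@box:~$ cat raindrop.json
{"points": [[181, 470], [187, 478], [182, 489], [171, 491], [161, 491], [150, 490], [139, 490], [129, 490], [119, 489], [125, 478], [127, 467], [129, 457], [130, 446], [130, 435], [137, 425], [143, 414], [154, 410], [165, 403], [175, 393], [177, 382], [178, 371], [179, 361], [185, 350], [195, 339], [206, 330], [217, 327], [227, 327], [238, 327], [249, 327], [259, 327], [270, 326], [281, 323], [291, 322], [302, 322], [313, 321], [323, 319], [334, 315], [345, 306], [353, 295], [358, 285], [358, 274], [358, 263], [359, 253], [365, 242], [365, 231], [365, 221], [365, 210], [361, 199], [361, 189], [361, 178], [361, 167], [361, 157], [366, 147], [377, 139], [387, 130], [398, 126], [405, 131], [407, 142], [418, 153], [429, 158], [439, 157], [450, 154], [461, 151], [471, 147], [482, 141], [493, 134], [503, 131], [514, 127], [525, 126], [527, 127]], "exit_edge": "east"}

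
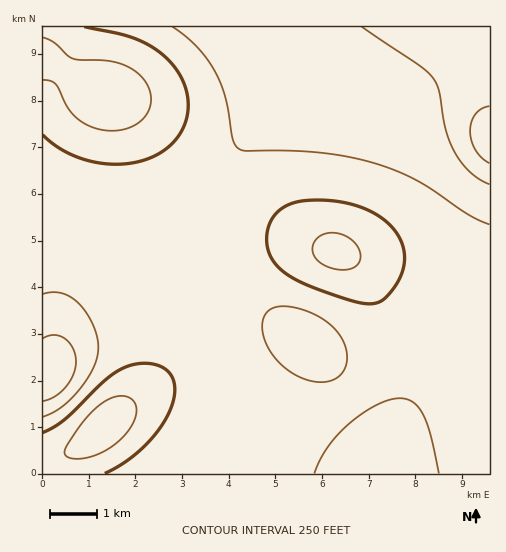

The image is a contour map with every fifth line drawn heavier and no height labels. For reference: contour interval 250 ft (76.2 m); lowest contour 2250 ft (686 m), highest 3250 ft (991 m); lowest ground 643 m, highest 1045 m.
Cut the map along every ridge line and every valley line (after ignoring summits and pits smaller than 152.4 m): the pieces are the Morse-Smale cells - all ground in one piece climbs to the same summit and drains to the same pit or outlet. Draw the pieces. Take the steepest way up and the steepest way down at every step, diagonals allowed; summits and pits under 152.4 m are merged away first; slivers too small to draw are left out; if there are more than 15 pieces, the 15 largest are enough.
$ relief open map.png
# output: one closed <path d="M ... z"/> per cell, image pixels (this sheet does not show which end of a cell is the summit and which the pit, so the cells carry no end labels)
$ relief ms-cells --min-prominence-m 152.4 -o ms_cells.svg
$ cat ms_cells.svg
<path d="M489 26l-190 1-23 37-20 58-13 20-34 32-19 13-20 9 10 21 14 20 4 11-2 47 6 26-2 10-36 44-50 42-22 22-26 15-23 6 0 14 447-1z"/><path d="M44 192l-2 0 1 268 23-6 26-15 22-22 50-43 32-38 6-11-6-30 2-47-4-11-14-20-9-21-42 11-33 0-25-5z"/><path d="M298 26l-255 0-1 32 50 31 21 8 14 14 19 29 23 53 4 2 36-21 29-26 8-11 13-23 8-28 9-22z"/><path d="M43 59l-1 132 29 11 25 5 41-1 33-10-16-40-14-27-13-18-14-14-21-8z"/>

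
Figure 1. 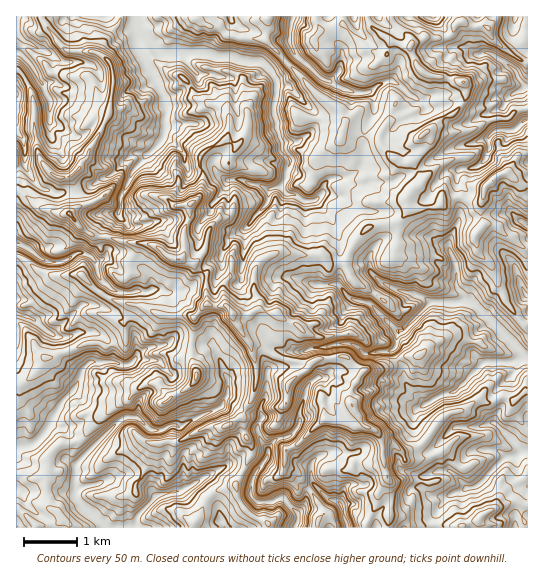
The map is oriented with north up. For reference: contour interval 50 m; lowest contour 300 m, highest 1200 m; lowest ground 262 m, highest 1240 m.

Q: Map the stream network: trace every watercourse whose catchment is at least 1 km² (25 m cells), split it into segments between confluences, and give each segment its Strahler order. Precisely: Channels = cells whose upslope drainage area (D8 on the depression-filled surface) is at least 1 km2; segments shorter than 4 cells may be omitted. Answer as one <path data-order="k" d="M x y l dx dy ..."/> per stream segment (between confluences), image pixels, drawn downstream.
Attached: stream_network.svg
<path data-order="1" d="M459 491l3 0 3-2 9-2 5-2 27-28 9 0 8-6"/><path data-order="1" d="M194 483l-15 8-6 0-2 2-4 0-1 1-5 0-3 1-20 20-1 3 0 4-4 5-19 0"/><path data-order="1" d="M318 457l-7 8 0 16 2 2 16 16 8 2 5 4 1 12 3 4 1 6"/><path data-order="2" d="M267 454l-1 5-8 10-5 9-3 16 7 8 14 0 2-1 2 0 3-3 5 0 15 16 0 8-3 5"/><path data-order="2" d="M523 451l4 0"/><path data-order="1" d="M505 433l10 10 6 8 2 0"/><path data-order="1" d="M258 430l1 8 3 5 5 6 0 5"/><path data-order="1" d="M419 407l4-1 3-3 17-9 3 0 1-1 7 0 31-31 26 0 6-3 2 0 4-2"/><path data-order="1" d="M305 395l-4 15-2 1 0 14-1 2-9 10-4 0-2 1-5 0-3 1-5 7-1 3 0 4-2 1"/><path data-order="1" d="M227 377l2 2-2 16-4 6 0 2-2 4-20 8-11 6-9 6-6-2-4 0-8 5-12 0-2-1-11-11-3 0-1-1-8 0-5 2-44 44-2 3 0 20 2 1 0 12 5 6 0 1 23 21"/><path data-order="1" d="M135 358l-6 7-8 0-6-3-25 0-8 8-1 7-3 4-1 5-3 4-1 0 0 1-12 12-4 10-6 6-1 6-5 8-11 10-5 3-12 1 0 2"/><path data-order="2" d="M523 357l4 1"/><path data-order="1" d="M326 347l5-2 6 0 1-2 12 0 7 3 8 8 2 0 2-1 8 0 1-2 12 0 3-1 4-5 0-11 1-3 3 0 1-1"/><path data-order="1" d="M53 334l-11-7-8-8-9-2-2-2-2 0-4-2"/><path data-order="2" d="M402 330l1 0 28-28"/><path data-order="2" d="M470 303l1 2 3 0 35 34 12 12 2 6"/><path data-order="2" d="M431 302l34 0 1 1 4 0"/><path data-order="1" d="M151 290l-5 3-3 0-1-2-8 0-1 2-14 0-1-2-3 0-16-13-2-7 0-6-3-6-4-4-3 0-4-2-5 0-8 5-9 4-12 0-10-4-12-11-8-4-2 0"/><path data-order="1" d="M395 289l6 2 4 0 1 2 7 0 18 9"/><path data-order="1" d="M314 285l17 0 2-2 5 2 12 13 5 3 6 0 1 1 8 1 27 27 5 0"/><path data-order="1" d="M449 247l6 16 0 7 2 1 0 16 6 7 2 5 1 0 4 4"/><path data-order="1" d="M246 227l5-5 3-5 12-12 3-6 0-9 1-1"/><path data-order="1" d="M122 219l-4-5 3-5 0-12 5-8 0-3 4-7 0-2 5-10 11-10 0-2 3-1 13-13 1-3 0-4 2-1 0-15 1-1 0-10-3-6 0-6-12-22 0-3-5-5-3-7-2-3-4-8 0-6 2-6 0-4"/><path data-order="2" d="M270 189l3 0 1-2 7 0 1-2"/><path data-order="2" d="M282 185l4-6 0-6 4-8 0-7-8-8 0-9-3-4 0-3-2-5 0-10-3-5 0-9 1-2 0-6 2-2 0-14-7-11-9-8-14 0-1-1-5 0-10-4-16 0-1-2-3 0-1-1-5 0-2-1-41 0-4-3-5-5 0-2-14-12"/><path data-order="1" d="M229 179l13 0 9 6 8 0 7 4 4 0"/><path data-order="1" d="M343 178l-10 0-3 1-7 7 0 5-5 6 0 1-4 3-11 0-9-7-8 0-4-5 0-4"/><path data-order="1" d="M485 159l4-8 0-14 5-6 3-1 16 0 9-8 5-3"/><path data-order="1" d="M18 133l-1-2 0-40"/><path data-order="1" d="M50 121l0-22-3-2-4-8 0-4-4-4-8-16-12-12-2 0"/><path data-order="1" d="M421 101l-11-6-11-10-8-4-4 0-6 4-3 0-7 6-2 0-2 2-13 0-1-2-11-2-8-4-3-3-10-4-15-15-1 0-10-8-5-10 0-15 1-1 2-12"/><path data-order="1" d="M525 90l2-1 0-2"/><path data-order="1" d="M482 54l1-1 6 0 8 5 6 3 14 12 1 5 5 5 0 3 4 0 0 1"/><path data-order="1" d="M18 35l-1-2 0-16"/><path data-order="2" d="M139 31l-1-2 0-6-1-1 0-5"/>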